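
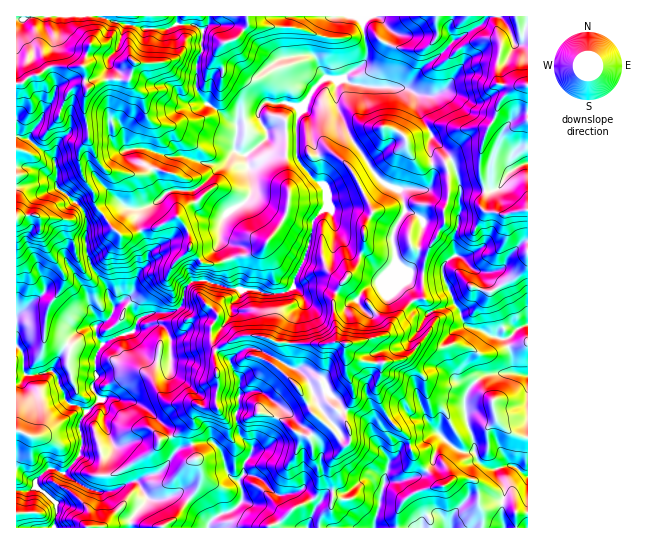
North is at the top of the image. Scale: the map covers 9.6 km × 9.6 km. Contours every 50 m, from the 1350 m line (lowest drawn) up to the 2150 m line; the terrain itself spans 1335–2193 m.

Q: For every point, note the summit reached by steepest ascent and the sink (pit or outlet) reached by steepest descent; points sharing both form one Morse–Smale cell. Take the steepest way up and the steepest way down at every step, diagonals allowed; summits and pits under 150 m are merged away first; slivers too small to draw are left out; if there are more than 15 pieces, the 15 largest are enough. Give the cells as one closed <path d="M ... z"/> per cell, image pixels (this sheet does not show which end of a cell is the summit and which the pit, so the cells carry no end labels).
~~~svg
<path d="M362 16l-346 1 0 473 14 1 5-4 11 6 10 10-1 25 214 0 12-7 13-13 18-9-9-10-9 4-17 2-16-16-6-3-12-1-5 6-5-2-6-8-6-20-10-10-14 2-20 8-9-22-21-20-14-8-19-4-13 3-6-7-3-8 4-6 0-25 9-11 13-7 13-4 4 11 11 13 12 4 11 0 2-2 0-19-4-9-9-6-9 1-7 4-7 0 1-6 5-6 9-4 15 0 13-4 5-7 2-15 8-6 12-1 21 8 11 0 5 3 11-2 10 4 19 0 11-6 2-9 13-29 4-26 5-8 11-9-3-19-11-7-17-21 0-42 16-28 9-9 19 0 23-17 3-5 0-11z"/><path d="M334 79l-12 1-9 9-12 20 8 9 2 19 9 24 1 22 6 7 1 16-11 9-5 8-4 26-13 29-2 9-11 6-19 0-10-4-11 2-5-3-11 0-21-8-12 1-8 6-2 15-5 7-13 4-15 0-9 4-5 6-1 6 7 0 12-5 8 1 5 5 4 9 0 19-2 2-11 0-12-4-11-13-4-11-13 4-13 7-9 11 0 25-4 6 3 8 6 7 13-3 19 4 14 8 21 20 9 22 20-8 14-2 10 10 6 20 6 8 5 2 5-6 12 1 6 3 16 16 17-2 9-4 10 11 6-9 1-16-3-12-4-6-1-15-4-5 15-16 22 23 4 0 2-3-7-28 9-14 0-10-6-16-2-19 12 6 12 3 33-3 15-13 18-25-4-15-7-9-1-24-13-1-14-10-4-26 7-16 6-10-2-14-5-8-13-5-12-11-21-32-15-32 0-28z"/><path d="M527 16l-164 1 4 41-5 7-25 16-1 22 16 38 21 32 12 11 13 5 5 8 2 14-12 20-1 10 4 22 14 10 12 0 2-2 3-18 6-10 15 14 7 12 16 18 16 5 8-3 19-12 13-12z"/><path d="M527 325l-9 3-11 11 8 34-29 2-11 6-10 14 0 20 10 30-1 7-16-1-17-16-6-2-16 11-16 3-14 15-6 22-17-5-21 14-16-1-14 16-4-8-17 8-13 13-12 6 258 1z"/><path d="M425 273l-2 1 0 19 12 24 0 5-18 25-15 13-17 3-23-2-17-7 2 19 6 16 0 10-9 14 7 28-2 3-4 0-22-23-15 16 4 5 1 15 4 6 3 12-1 16-7 10 3 7 14-16 16 1 21-14 18 4 4-14 0-10-8-12 0-9 7-13 15-12 5 0 8 6 12 1 6 9 25 22 16 1 1-7-7-18-4-22 4-15 7-9 11-6 29-2-8-34-8 0-20-10-12-2-14-25-9-25-2-2z"/><path d="M434 243l-3 2-4 8-4 20 3 2 16 0 2 2 9 25 14 25 12 2 20 10 8 0 11-11 10-3-1-64-2 6-6 6-24 16-8 3-16-5-16-18-7-12z"/><path d="M257 391l-15 2-3 4 0 12-3 4 3 20 14 16 14-11 13-28-1-4-13-11z"/><path d="M407 413l-8 2-12 9-7 14 0 9 5 7 4 10 14-17 16-3 18-11-10-13-12-1z"/><path d="M35 487l-5 4-14 0 0 36 38 1 2-25-10-10z"/><path d="M303 109l-3 2-4 12 0 31 7 13 11 13 7 4-1-23-8-19-3-24z"/>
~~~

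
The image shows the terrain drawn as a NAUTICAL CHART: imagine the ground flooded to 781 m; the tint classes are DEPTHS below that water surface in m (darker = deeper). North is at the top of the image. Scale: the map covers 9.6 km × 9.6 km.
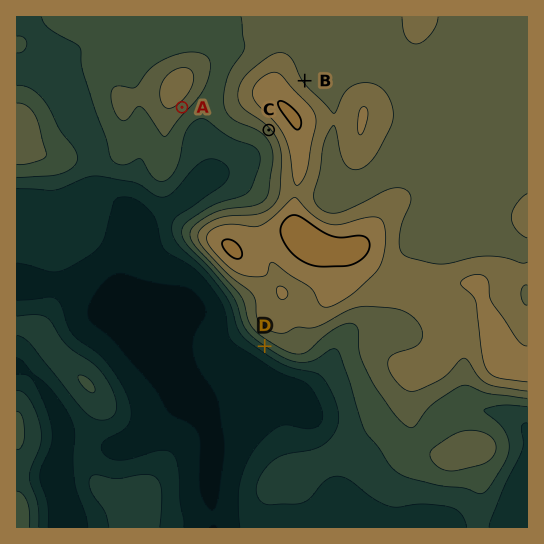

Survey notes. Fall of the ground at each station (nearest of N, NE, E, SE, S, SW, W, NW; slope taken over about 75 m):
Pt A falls SE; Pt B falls NE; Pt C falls SW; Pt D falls SW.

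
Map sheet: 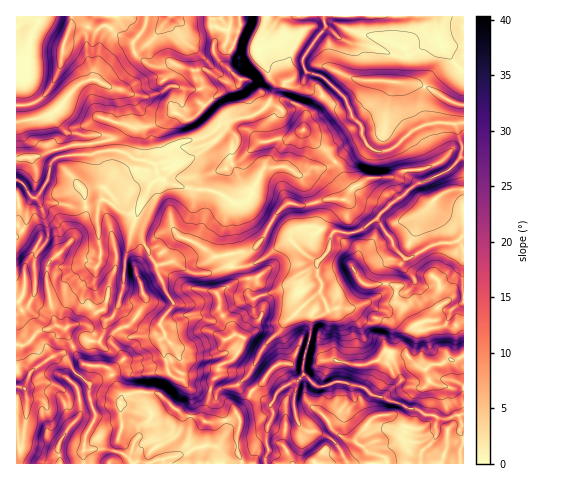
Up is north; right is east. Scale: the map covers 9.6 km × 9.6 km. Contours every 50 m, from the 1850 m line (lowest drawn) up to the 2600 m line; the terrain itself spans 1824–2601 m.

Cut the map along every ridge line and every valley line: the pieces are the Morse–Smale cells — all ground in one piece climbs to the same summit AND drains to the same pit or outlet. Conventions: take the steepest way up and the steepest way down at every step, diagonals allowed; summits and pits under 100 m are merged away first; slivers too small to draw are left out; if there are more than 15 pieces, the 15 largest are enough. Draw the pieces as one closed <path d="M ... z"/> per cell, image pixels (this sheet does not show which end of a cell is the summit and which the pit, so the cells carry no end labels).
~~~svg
<path d="M441 122l-16 2-12 6-16 16-12 5-11-1-8-6-3-7-5 3-22 21 9 18 7 8-5 9-3 3-18 0-19 6-22 0-11 12-12 22-12 13-36 4-15-11-20-9-5-5-7 0-8 3-17 15-6 16 1 10-20-2-4 1-9 35-9 5-10 9-15 2-4 3 6 18 3 0 10-6 14 2 6-12 1-9 6-4 9 15 6 5 27-1 8 2 3-2-3 5 2 15 4 15 5 5 9 4 10 9 25 1 21-5 5 7 24 10 6 9-3 13 15 6 12 0 3-3-5-14-1-15 3-16 7-8 15 13 15-5 12 0 17 5 9 8 25 7 13 7 7 0 8 6 8 0 6 3 10 0 7-3 6 0 2-2 0-289z"/><path d="M104 141l-14 3-15 0-40 13-19 2 0 142 4 0-2 3 7 12 14 14 19-4-5-8-5-30 0-23 26-28 12-22-3-25 20-2 9 7 1 5-5 6-2 8 10 38-2 20 23 3-1-10 6-16 17-15 8-3 7 0 5 5 17 7 13-39 8-17 1-12 14-11-2-10-15-12-5 1-9 9-27 17-6-7-15 2-7-3-10-1-14-9-16 0z"/><path d="M112 317l-6 4-1 9-6 12-14-2-12 7 3 7 8 10-4 12 10 8 0 14 5 15 0 5-10 20-1 26 182-1 0-7 2-3-1-23 6-13-1-10-5-5-24-10-5-7-21 5-28-2-7-8-9-4-5-5-6-33-8-2-27 1-6-5z"/><path d="M304 374l-7 8-3 16 1 15 5 14-3 3-12 0-16-7-2 7 1 23-2 3 0 8 198-1-1-49-14 4-10 0-6-3-8 0-8-6-7 0-26-11-12-3-9-8-17-5-12 0-15 5z"/><path d="M326 26l-21 28-2 5 1 10 5 4 13 4 24 22 6 18 8 7 2 13 8 11 6 3 13-1 8-4 16-16 12-6 13-2 17 2 9-1 0-52-10-9-16-25-12 6-10 9-16 5-30-11-27-6z"/><path d="M146 16l-54 1-6 15 0 6 1 18 6 14 0 6-3 4-12 5-16 20-13 10 18 18 18 3 16-1 7 6 8-4 10-11 22 1 14-6 11-8 16 7 26-24 24-12 0-5-5 3-6 0-22-12-13 1-21-8-14 4-6-1-13-8-5-6-1-9 11-15z"/><path d="M91 16l-75 1 1 141 18-1 40-13 15 0 15-4-4-5-16 1-18-3-18-18 6-3 23-27 12-5 3-4 0-6-6-14-1-18z"/><path d="M280 16l-133 0-3 12-10 13-1 6 2 7 17 12 8 1 12-4 21 8 13-1 22 12 6 0 5-3 1 8 8 14-1 12 2 3 3 0 17-13 5-12 1-6-15-29-1-8z"/><path d="M463 16l-182 0-20 26-2 11 11 25 4 4 23 5 7-6 2-8-3-7 0-7 23-33 17 14 27 6 30 11 16-5 10-9 12-6 16 25 9 9z"/><path d="M335 162l-9 6-12 0-9 7-7 0-13-9-20 2-14 24-9-9-11-19-13 11-1 12-8 17-13 39 18 13 36-4 12-13 12-22 11-12 22 0 19-6 18 0 8-12z"/><path d="M103 188l-21 2 3 5 1 20-12 22-26 28-2 16 7 37 3 7 8 4 6-4 15-2 10-9 8-4 3-5 3-22 6-13 1-18-10-38 7-17z"/><path d="M308 72l-3 2-1 7-7 6-23-5 0 9-5 12-9 9-12 5 1 12 11 13 17-4 13 0 14-8 10 12 9 6 12 14 14-15 13-10 0-8-10-12-6-18-24-22z"/><path d="M62 353l-17 8-13 10-3 5-5 13 2 4-1 32-9 5 1 34 43-1-2-10 1-9 11-18 10-12-1-21-5-9 5-8z"/><path d="M239 82l-2 4-22 10-26 24-16-7-11 8-14 6-22-1-10 11-11 4 1 10 16 0 14 9 10 1 7 3 15-2 3-5 0-10 3-3 30-7 19-14 25-6 0-16z"/><path d="M304 130l-14 8-13 0-17 4-21 19-6 3 7 16 11 12 14-24 20-2 13 9 7 0 9-7 12 0 8-6-5-9-15-11z"/>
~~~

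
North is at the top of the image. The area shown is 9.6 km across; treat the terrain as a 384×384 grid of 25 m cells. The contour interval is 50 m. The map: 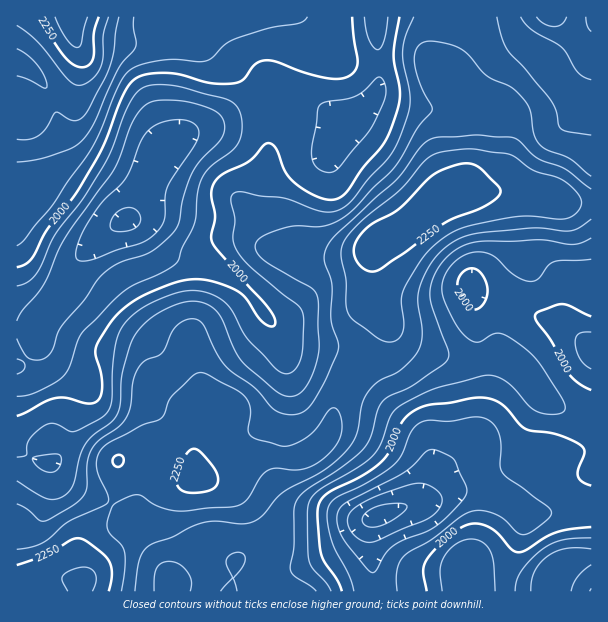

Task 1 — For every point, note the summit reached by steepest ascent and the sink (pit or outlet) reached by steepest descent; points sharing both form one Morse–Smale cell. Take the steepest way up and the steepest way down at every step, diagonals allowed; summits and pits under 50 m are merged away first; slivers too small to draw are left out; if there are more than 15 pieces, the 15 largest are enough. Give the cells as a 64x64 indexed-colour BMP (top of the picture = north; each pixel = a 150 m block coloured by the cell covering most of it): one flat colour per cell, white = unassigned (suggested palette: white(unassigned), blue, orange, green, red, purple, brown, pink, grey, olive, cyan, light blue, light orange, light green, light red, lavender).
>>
<image width="64" height="64" href="data:image/bmp;base64,Qk12CAAAAAAAAHYAAAAoAAAAQAAAAEAAAAABAAQAAAAAAAAIAAATCwAAEwsAABAAAAAAAAAA////ALR3HwAOf/8ALKAsACgn1gC9Z5QAS1aMAMJ34wB/f38AIr28AM++FwDox64AeLv/AIrfmACWmP8A1bDFAAAAAA3d3d3d3d3d3e7u7u7u7u7uZmZmZmZmZmZmYAAAiIAIjd3d3d3d3d3d7u7u7u7u7u5mZmZmZmZmZmZgAACIiIiN3d3d3dzd3d3u7u7u7u7u7mZmZmZmZmZmZmYAAIiIiI3d3d3dzM3d3d7u7u7u7u7mZmZmZmZmZmZmZmYAiIiIjd3d3dzMzN3d3u7u7u7u7uZmZmZmZmZmZmZmZmaIiIiN3d3d3MzMzd3d7u7u7u7u5mZmZmZmZmZmZmZmZoiIiIjd3d3MzMzMzMxV7u7u7u7mZmZmZmZmZmZmZmZmiIiIiN3d3MzMzMzMzFVVVVVVXuZmZmZmZmZmZmZmZmaIiIiIjd3MzMzMzMzFVVVVVVVVVWZmZmZmZmZmd2ZmZoiIiIiI3MzMzMzMzMVVVVVVVVVVVVZmZmZmZmd3d3d3iIiIiIM8zMzMzMzMVVVVVVVVVVVVVVd2ZmZnd3d3d3eIiIiDMzzMzMzMzMVVVVVVVVVVVVVVWnd3d3d3d3d3d4iIgzMzPMzMzMzFVVVVVVVVVVVVVVVVp3d3d3d3d3d3iIgzMzM8zMMzMzM1VVVVVVVVVVVVVVWnd3d3d3d3d3eIiDMzMzMzMzMzMzM1VVVVVVVVVVVVVap3d3d3d3d3d4iIgzMzMzMzMzMzMzMzMzM1VVVVVVVVqqd3d3d3d3d3iIiDMzMzMzMzMzMzMzMzMzNVVVVVVVWqqqd3d3d3d3eIiIgzMzMzMzMzMzMzMzMzMzVVVVVVWqqqp3d3d3d3d4iIiDMzMzMzMzMzMzMzMzMzNVVVVVWqqqqqd3d3d3d3iIiIMzMzMzMzMzMzMzMzMzM1VVVVWqqqqqp3d3d3d3eIiIiDMzMzMzMzMzMzMzMzMzVVVVWqqqqqqnd3d3e7u4iIiIMzMzMzMzMzMzMzMzMzM1VVVaqqqqqqd3d3e7u7iIiIgzMzMzMzMzMzMzMzMzMzVVVaqqqqqqp3d3e7u7uIiIiDMzMzMzMzMzMzMzMzMzM1VVqqqqqqqnd3e7u7u4iIiDMzMzMzMzMzMzMzMzMzMzVVqqqqqqqqd3e7u7u7GIgzMzMzMzMzMzMzMzMzMzMzM1qqqqqqqqp3e7u7u7sRgzMzMzMzMzMzMzMzMzMzMzMzqqqqqkRERLu7u7u7uxGDMzMzMzMzMzMzMzMzMzIiIiIqqqpEREREu7u7u7u7ERMzMzMzMzMzMzMzMzMyIiIiIiqqREREREu7u7u7u7sREzMzMzMzMzMzMzMzMzIiIiIiIqRERERES7u7u7u7uxETMzMzMzMzMzMzMzMzIiIiIiIiJERERERLu7u7REu7EREzMzMzMzMzMzMzMzIiIiIiIiJEREREREu7u0RES7sRETMzMzMzMzMzMzMzIiIiIiIiIkRERERES7tERERLuxEREzMzMzMzMzMzMzIiIiIiIiIiREREREREREREREu7ERETMzMzMzMzMzMzIiIiIiIiIiJEREREREREREREREQREREzMzMzMzMzMzIiIiIiIiIiIkRERERERERERERERBERERMzMzMzMzMyIiIiIiIiIiIiREREREREREREREREEREREzMzMzMyIiIiIiIiIiIiIiREREREREREREREREQRERERMzMzMyIiIiIiIiIiIiIiIkRERERERERERERERBERERERMzMyIiIiIiIiIiIiIiIiJEREREREREREREREERERERETMyIiIiIiIiIiIiIiIiIiJEREREREREREREQRERERERESIiIiIiIiIiIiIiIiIiIiJERERERERERERBERERERERIiIiIiIiIiIiIiIiIiIiIiREREREREREREEREREREREiIiIiIiIiIiIiIiIiIiIiIkRERERERESZkRERERERERIiIiIiIiIiIiIiIiIiIiIiIiREREmZmZmREREREREREiIiIiIiIiIiIiIiIiIiIiIiKZmZmZmZmZERERERERESIiIiIiIiIiIiIiIiIiIiIiIimZmZmZmZkREREREREREiIiIiIiIiIiIiIiIiIiIiIiKZmZmZmZmRERERERERERIiIiIiIiIiIiIiIiIiIiIiIpmZmZmZmZERERERERERESIiIiIiIiIiIiIiIiIiIiIiKZmZmZmZkREREREREREREiIiIiIiIiIiIiIiIiIiIiIpmZmZmZmREREREREREREREiIiIiIiIiIiIiIiIiIiIimZmZmZmZERERERERERERERESIiIiIiIiIiIiIiIiIiKZmZmZmZkRERERERERERERERESIiIiIhERIiIiIi///wAJmZmZmRERERERERERERERERESIiIRERESL///////AACZmZmZERERERERERERERERERERERERERH///////AAAAmZmQAREREREREREREREREREREREREREf/////wAAAAAJmQABERERERERERERERERERERERERER/////wAAAAAACQAAERERERERERERERERERERERERERH/////AAAAAAAAAAAREREREREREREREREREREREREREf////8AAAAAAAAAABERERERERERERERERERERERERER//////AAAAAAAAAAERERERERERERERERERERERERERH/////8AAAAAAAAAAREREREREREREREREREREREREREf/////wAAAAAAAAABERERERERERERERERERERERERER//////AAAAAAAAAA"/>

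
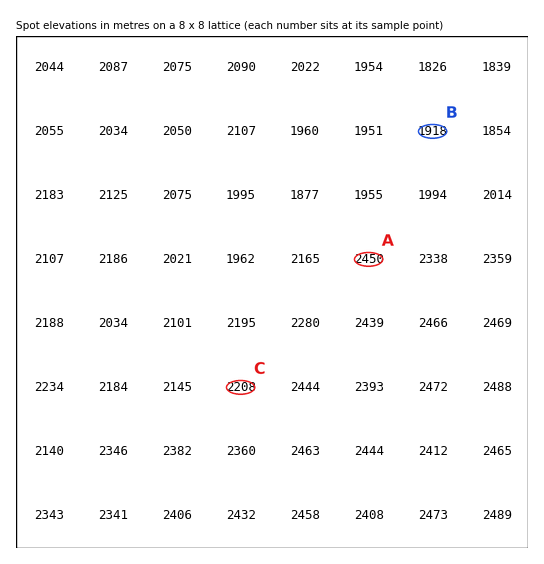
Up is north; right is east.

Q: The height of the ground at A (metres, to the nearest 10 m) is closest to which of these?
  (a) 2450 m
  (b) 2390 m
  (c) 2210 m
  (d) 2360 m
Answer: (a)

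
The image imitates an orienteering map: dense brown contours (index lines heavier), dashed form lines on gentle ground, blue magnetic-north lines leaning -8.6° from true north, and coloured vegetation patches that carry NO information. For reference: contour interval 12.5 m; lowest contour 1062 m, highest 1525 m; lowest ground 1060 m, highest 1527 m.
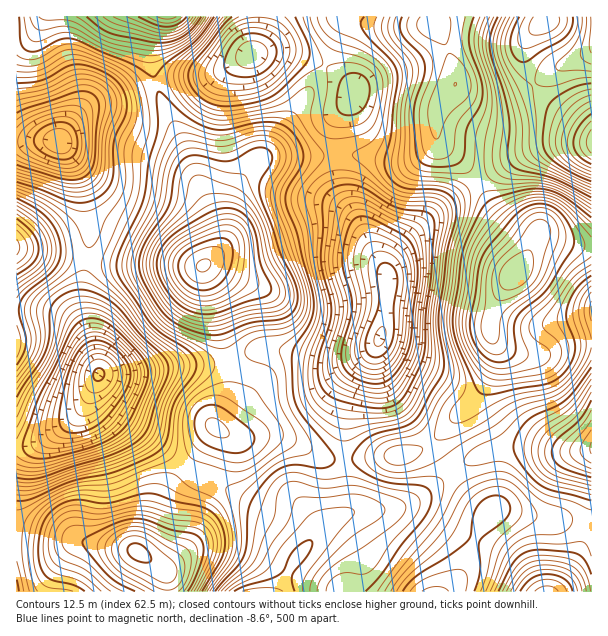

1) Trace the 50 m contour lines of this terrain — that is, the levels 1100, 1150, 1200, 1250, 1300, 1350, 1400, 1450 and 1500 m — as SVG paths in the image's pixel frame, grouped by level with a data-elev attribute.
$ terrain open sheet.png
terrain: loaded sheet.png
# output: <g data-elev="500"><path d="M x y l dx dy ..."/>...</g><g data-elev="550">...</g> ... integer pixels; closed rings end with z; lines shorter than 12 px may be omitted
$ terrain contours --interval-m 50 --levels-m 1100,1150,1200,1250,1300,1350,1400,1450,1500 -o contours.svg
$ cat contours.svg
<g data-elev="1100"><path d="M81 416l-5-5-2-9 0-18 3-15 5-10 7-8 7-2 8 1 9 5 7 8 3 9-1 9-7 12-13 14-12 8z"/></g><g data-elev="1150"><path d="M56 443l-6-3-3-3-1-6 0-9 6-24 16-40 8-14 8-9 11-3 10 2 17 13 13 16 3 12-5 15-15 27-14 14-11 6-13 4-14 2z"/><path d="M371 369l-8-3-5-4-3-6 0-8 11-45-1-12-4-24 0-12 5-10 9-3 14 3 11 9 6 10 2 15-6 54-4 15-5 10-7 8-8 3z"/><path d="M63 168l-17-4-20-9-7-8-1-7 5-11 12-9 19-7 17-2 7 4 5 7 2 13 0 15-2 9-5 6-6 3z"/></g><g data-elev="1200"><path d="M591 454l-1-5 1-7"/><path d="M17 439l7-16 11-27 19-34 14-33 4-8 6-5 6-2 8-1 9 2 7 4 14 12 26 29 4 12-3 14-16 36-5 8-8 7-24 11-49 14-17 1-7-3-6-4"/><path d="M368 387l-14-4-9-6-6-8-2-9 1-12 8-28 2-12-2-12-8-27 0-18 4-21 4-12 5-6 8-3 12 3 40 22 6 11 4 21-7 73-5 18-10 18-9 9-10 4z"/><path d="M591 168l-10-5-8-6-4-7-2-7 2-11 6-10 7-8 9-7"/><path d="M17 107l33-10 24-11 9-1 9 1 7 4 5 6 2 8-6 28-3 33-3 8-5 6-9 4-12 0-51-14"/><path d="M239 84l-18-3-5-3-2-4 1-11 12-20 9-10 10-5 14 0 13 5 8 8 2 7 0 8-4 9-9 9-9 6-10 3z"/></g><g data-elev="1250"><path d="M234 591l11-5 24-7 10-4 5-5 5-13 5-7 9-8 8-2 1 5-3 7-17 23 0 7 3 9"/><path d="M520 591l11-12 8-4 7-1 11 2 7 3 5 5 4 7"/><path d="M591 477l-30-10-7-7-2-8 4-11 23-21 12-20"/><path d="M378 408l-24-4-21-6-10-9-5-12 1-20 10-33 2-13-1-12-9-38 2-33 0-25 1-6 5-6 6-4 7-2 11 0 9 2 25 16 11 5 28 4 6 4 2 6-3 53-5 36-1 34-2 14-13 28-8 12-10 7z"/><path d="M17 397l22-34 7-12 3-13 1-24 2-9 9-9 13-6 9 0 9 2 21 11 9 8 19 24 22 21 5 9-1 12-11 25-7 24-6 9-6 7-26 13-67 22-14 2-13-1"/><path d="M591 181l-19-8-19-12-8-9-2-12 3-26 5-12 7-6 14-8 19-5"/><path d="M344 115l-5-4-2-6 0-10 3-12 4-6 4-3 6-1 6 1 6 5 3 6 1 8-3 9-4 7-6 4-7 2z"/><path d="M17 83l22-2 9-3 21-12 8-2 7 1 18 6 14 9 8 12 3 13-2 11-11 25 0 30-2 9-5 9-6 7-14 6-13 0-57-20"/><path d="M295 17l12 24 2 9 0 9-5 7-23 24-12 8-26 7-24 1-12-4-10-8-7-10-2-10 6-12 30-38 8-7"/><path d="M573 17l-2 12-7 9-23 13-13 10-4 1-5-1-4-4-5-12 2-12 7-16"/></g><g data-elev="1300"><path d="M218 591l24-24 6-7 4-11 5-30 9-24 8-13 10-8 13-1 27 6 29-2 31 10 26 5 7 4 3 4 0 4-4 11-25 28-17 25-11 6-16-1-9 2-9 7-3 9"/><path d="M502 591l11-19 7-9 10-6 12-2 24 3 12 5 8 12 5 16"/><path d="M591 495l-37-9-11-6-7-6-7-9-4-9-1-7 2-12 7-11 7-6 20-10 8-6 23-31"/><path d="M17 371l10-15 4-12-1-11-6-21 2-10 7-9 26-23 6-9 1-10-4-18-9-15-14-12-22-11"/><path d="M591 194l-36-18-30-10-8-7-2-7 1-23-2-15-7-24-12-31-2-11 1-13 8-18"/><path d="M17 55l7 4 11 0 7-2 20-12 13 0 50 21 10 8 6 7 4 11 3 15 2 13-1 11-7 25-2 29-2 12-25 57-3 15 4 10 17 21 16 24 11 11 26 18 4 6 2 7-3 9-17 29-8 34-4 6-6 6-15 8-23 10-42 10-39 16-16 1"/><path d="M326 17l2 6 5 6 24 11 12 7 15 13 7 11 2 13-6 45-12 30 1 8 4 7 10 12 11 6 9 1 22 0 11 3 7 7 2 9-1 10-7 30-8 59 0 16 4 32-4 15-19 36-8 9-11 5-29 6-24 11-6-1-6-3-21-19-9-13-4-15-1-21 1-15 15-30 3-16-1-14-10-34-4-27-9-24-2-9 3-12 16-26 1-7-3-9-14-21-6-4-6-3-21 0-37 7-9-1-11-3-11-7-10-9-9-12-6-10 0-9 4-9 27-24 18-24"/><path d="M591 17l-2 28 2 8"/></g><g data-elev="1350"><path d="M207 591l19-27 5-10 2-15-4-20-6-12-8-8-24-11-17-14-9-1-18 3-36 14-28 0-12 2-15 6-13 9-6 8-4 7-5 24 2 24 3 13 4 8"/><path d="M486 591l12-36 5-9 9-9 21-15 4-6-3-9-13-16-11-9-9-3-9 0-10 3-9 5-8 6-6 8-18 32-37 40-13 18"/><path d="M230 471l12 0 12-5 24-20 4-6 1-5-4-12-24-33-13-6-14-2-18 5-17 11-8 12-2 16 2 21 6 11 7 4z"/><path d="M396 465l11-1 9-5 6-7 0-5-6-2-12 0-9 1-7 3-3 4 0 6 5 5z"/><path d="M218 348l10-1 16-11 10-4 25-3 9-3 11-8 4-10 1-11-2-13-14-33-17-53 1-11 12-22 2-12-5-10-6-5-6-2-15 0-30 10-9 0-26-5-6 1-6 4-6 7-5 12-9 42-19 33-6 17-1 12 4 10 17 29 9 12 7 6 11 6z"/><path d="M17 285l24-18 5-9 2-9-3-10-5-11-10-9-13-9"/><path d="M591 209l-24-16-16-8-15-2-35 1-9-3-5-5-2-9-1-18 7-38 1-15-3-15-9-28-2-11 2-12 5-13"/><path d="M39 17l6 3 18 0 11 2 25 16 14 6 42 7 15-3 15-7 10-9 11-15"/><path d="M390 17l-2 9 1 9 5 7 14 17 5 10-1 9-7 32-1 48 2 9 4 5 6 3 30 3 13 4 8 6 4 9-3 18-12 39-9 61 1 18 10 35 1 12-3 8-11 14-5 9-5 18 0 10 8 1 15-5 24-12 30-20 12-5 27-5 15-10 12-15 7-17 1-12-6-19-1-11 3-12 9-11"/></g><g data-elev="1400"><path d="M197 591l16-30 4-13 0-9-2-8-5-7-6-5-9-3-22-2-30-8-12 1-29 7-27-3-10 2-9 7-6 11-2 15 3 12 8 9 25 10 17 14"/><path d="M449 591l-5-3-7-1-8 1-7 3"/><path d="M202 326l16 0 30-11 31-5 8-5 3-11-3-13-15-26-9-33-12-21-6-7-8-5-39-14-4 1-4 4-5 20-4 9-21 24-8 10-4 11-2 10 1 9 4 9 17 27 15 11z"/><path d="M17 264l8-7 3-9-4-9-7-9"/><path d="M591 229l-28-26-11-6-10-3-14 1-15 6-15 9-10 11-12 18-6 15-11 66 1 12 4 13 7 14 9 12 11 8 12 1 39-6 7-3 6-4 6-10 0-9-4-8-13-11-1-8 29-42 7-7 12-7"/><path d="M435 138l3 0 9-21 20-19 4-9-1-9-3-10-8-10-9-7-3 2-1 3-18 49 1 16z"/><path d="M103 17l14 8 35 10 12 1 9-1 9-4 7-6 7-8"/><path d="M420 17l-3 7 3 8 9 7 15 6 3-3 3-10 1-9-2-6"/></g><g data-elev="1450"><path d="M184 591l7-12 6-18 0-10-3-8-5-3-19-5-26-11-10-2-12 3-11 5-9 7-5 8 1 7 7 12 9 10 31 17"/><path d="M493 354l7 0 6-4 1-6 1-20 3-9 6-7 19-14 7-8 21-40 2-10-2-11-7-10-9-6-6-1-8 0-11 7-31 36-7 12-10 57 0 9 2 9 4 7 5 6z"/><path d="M197 309l12 1 12-3 31-14 6-6 1-6-8-48-6-12-9-6-8-1-9 1-27 12-19 13-10 14-2 7 0 8 7 18 14 15z"/><path d="M148 17l10 4 9 2 9-2 6-4"/></g><g data-elev="1500"><path d="M138 561l11 1 2-2 0-3-3-6-5-5-6-3-5 1-4 4 0 4 3 5z"/><path d="M198 290l9 0 8-3 6-5 6-7 4-11 2-12-2-8-4-5-11-1-15 5-13 7-8 8-2 9 3 9 8 9z"/></g>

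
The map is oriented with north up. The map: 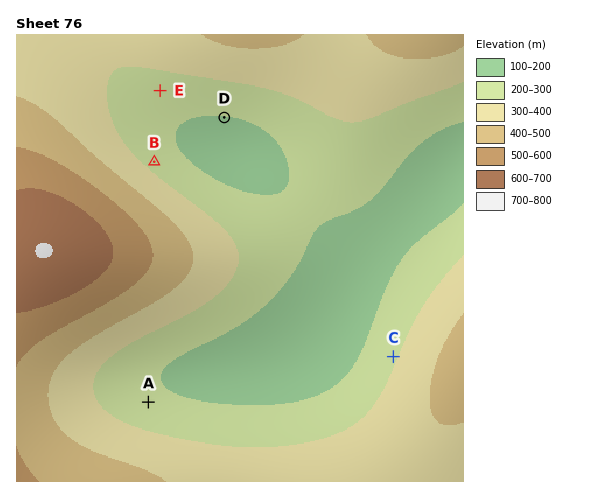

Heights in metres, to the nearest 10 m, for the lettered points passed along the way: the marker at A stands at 230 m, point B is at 270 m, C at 290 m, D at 200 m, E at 260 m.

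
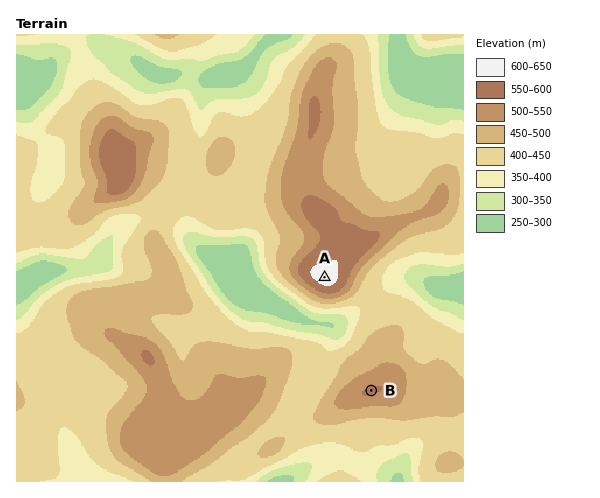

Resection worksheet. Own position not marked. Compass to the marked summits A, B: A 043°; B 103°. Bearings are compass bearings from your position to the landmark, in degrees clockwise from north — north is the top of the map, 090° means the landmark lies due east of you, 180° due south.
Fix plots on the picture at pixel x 246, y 362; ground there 470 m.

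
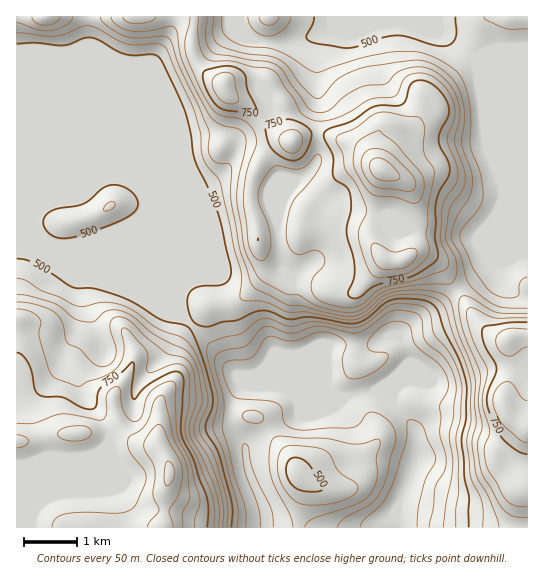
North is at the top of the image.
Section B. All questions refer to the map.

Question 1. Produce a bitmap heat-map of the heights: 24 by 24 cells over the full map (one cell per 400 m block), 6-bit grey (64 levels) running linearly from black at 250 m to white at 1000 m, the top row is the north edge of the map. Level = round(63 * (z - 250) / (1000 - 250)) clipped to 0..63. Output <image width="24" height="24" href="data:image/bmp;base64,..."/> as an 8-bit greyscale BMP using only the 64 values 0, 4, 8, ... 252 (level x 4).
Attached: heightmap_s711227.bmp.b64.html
<image width="24" height="24" href="data:image/bmp;base64,Qk12BgAAAAAAADYEAAAoAAAAGAAAABgAAAABAAgAAAAAAEACAAATCwAAEwsAAAABAAAAAAAAAAAAAAEBAQACAgIAAwMDAAQEBAAFBQUABgYGAAcHBwAICAgACQkJAAoKCgALCwsADAwMAA0NDQAODg4ADw8PABAQEAAREREAEhISABMTEwAUFBQAFRUVABYWFgAXFxcAGBgYABkZGQAaGhoAGxsbABwcHAAdHR0AHh4eAB8fHwAgICAAISEhACIiIgAjIyMAJCQkACUlJQAmJiYAJycnACgoKAApKSkAKioqACsrKwAsLCwALS0tAC4uLgAvLy8AMDAwADExMQAyMjIAMzMzADQ0NAA1NTUANjY2ADc3NwA4ODgAOTk5ADo6OgA7OzsAPDw8AD09PQA+Pj4APz8/AEBAQABBQUEAQkJCAENDQwBEREQARUVFAEZGRgBHR0cASEhIAElJSQBKSkoAS0tLAExMTABNTU0ATk5OAE9PTwBQUFAAUVFRAFJSUgBTU1MAVFRUAFVVVQBWVlYAV1dXAFhYWABZWVkAWlpaAFtbWwBcXFwAXV1dAF5eXgBfX18AYGBgAGFhYQBiYmIAY2NjAGRkZABlZWUAZmZmAGdnZwBoaGgAaWlpAGpqagBra2sAbGxsAG1tbQBubm4Ab29vAHBwcABxcXEAcnJyAHNzcwB0dHQAdXV1AHZ2dgB3d3cAeHh4AHl5eQB6enoAe3t7AHx8fAB9fX0Afn5+AH9/fwCAgIAAgYGBAIKCggCDg4MAhISEAIWFhQCGhoYAh4eHAIiIiACJiYkAioqKAIuLiwCMjIwAjY2NAI6OjgCPj48AkJCQAJGRkQCSkpIAk5OTAJSUlACVlZUAlpaWAJeXlwCYmJgAmZmZAJqamgCbm5sAnJycAJ2dnQCenp4An5+fAKCgoAChoaEAoqKiAKOjowCkpKQApaWlAKampgCnp6cAqKioAKmpqQCqqqoAq6urAKysrACtra0Arq6uAK+vrwCwsLAAsbGxALKysgCzs7MAtLS0ALW1tQC2trYAt7e3ALi4uAC5ubkAurq6ALu7uwC8vLwAvb29AL6+vgC/v78AwMDAAMHBwQDCwsIAw8PDAMTExADFxcUAxsbGAMfHxwDIyMgAycnJAMrKygDLy8sAzMzMAM3NzQDOzs4Az8/PANDQ0ADR0dEA0tLSANPT0wDU1NQA1dXVANbW1gDX19cA2NjYANnZ2QDa2toA29vbANzc3ADd3d0A3t7eAN/f3wDg4OAA4eHhAOLi4gDj4+MA5OTkAOXl5QDm5uYA5+fnAOjo6ADp6ekA6urqAOvr6wDs7OwA7e3tAO7u7gDv7+8A8PDwAPHx8QDy8vIA8/PzAPT09AD19fUA9vb2APf39wD4+PgA+fn5APr6+gD7+/sA/Pz8AP39/QD+/v4A////ALzEzMzMzNzUuIhAJCw4MCQQCAwkQFx0iLy8wMDAxNzcvIA4JDhMTEQwEAggPGCIoLy8vLy8wNzkrGgsKEhYUEQ4HAgUOHCYpMTAwMDAzODUkFQkLERMRDg0JAwQOHigqMTEzMjAyNy8cDwoLCwoKCgsKBAYPHikvLC0tKy8tMy4fEAsLCAYGBggGBgcNHS4wKiknJy0qLi0gDwcGBgYGBgYFBgYMHS0uKiYkIyUpJicdDAcGBgYGCQkHBQYPHyotKCUiICEnIh4WDw0IBwYGCQkHBw0WJS0vJyUgHiIhGRYVFBMPEBAPEw8ICREcJyorIh8aGRoXFRUXGBgYHB8kJyEUEhYfIx0cGhcVFRUVFRUVFRkgIiQoKispJSIhHBgZFhUVFRUVFRUVFRslIyUmKS8zMisiGBYXFRUVFRUVFRUVFR8oJSgoKjEwMCweFxYWFRUXGBcVFRUVFiEnJSkpKi8vMCwfGRYWFRUVFRgWFRUVGCMlJCcoKjAzNC0jHBcWFRUVFRUVFRUVGiInJSUoLTc7Ny8nHBcWFRUVFRUVFRUXHyEoKyooMDc3MS0lGRYWFRUVFRUVFRUYICIoLiwqLjIyMCwjGBYWFRUVFRUVFRUbJyopKSUiJistLS0mGBYWFRUVFRUVFRYiLy0pJx8dISMkKisiFxYWFRUVFRUVFRsnKykmIRoZHB4fIiEaFxYWFRUVFRYYGB8mHxwaGBYWFRcYGBYWFxYWHR8cGR4jIyIlGxgbGhYUFBQUFBQVGBkaA=="/>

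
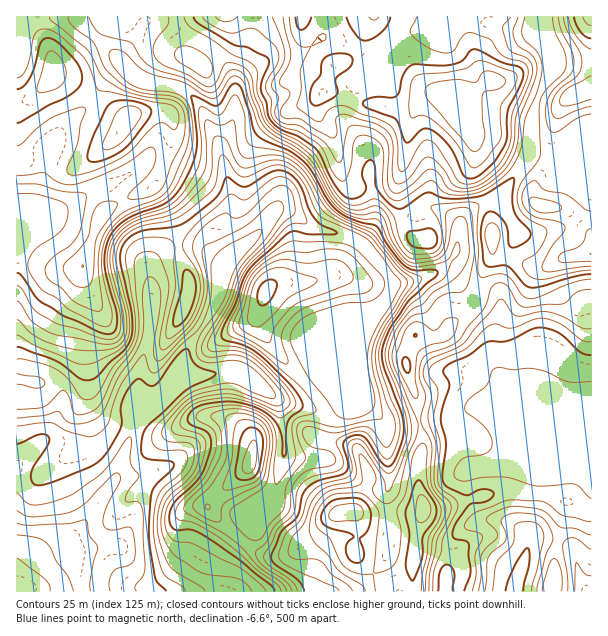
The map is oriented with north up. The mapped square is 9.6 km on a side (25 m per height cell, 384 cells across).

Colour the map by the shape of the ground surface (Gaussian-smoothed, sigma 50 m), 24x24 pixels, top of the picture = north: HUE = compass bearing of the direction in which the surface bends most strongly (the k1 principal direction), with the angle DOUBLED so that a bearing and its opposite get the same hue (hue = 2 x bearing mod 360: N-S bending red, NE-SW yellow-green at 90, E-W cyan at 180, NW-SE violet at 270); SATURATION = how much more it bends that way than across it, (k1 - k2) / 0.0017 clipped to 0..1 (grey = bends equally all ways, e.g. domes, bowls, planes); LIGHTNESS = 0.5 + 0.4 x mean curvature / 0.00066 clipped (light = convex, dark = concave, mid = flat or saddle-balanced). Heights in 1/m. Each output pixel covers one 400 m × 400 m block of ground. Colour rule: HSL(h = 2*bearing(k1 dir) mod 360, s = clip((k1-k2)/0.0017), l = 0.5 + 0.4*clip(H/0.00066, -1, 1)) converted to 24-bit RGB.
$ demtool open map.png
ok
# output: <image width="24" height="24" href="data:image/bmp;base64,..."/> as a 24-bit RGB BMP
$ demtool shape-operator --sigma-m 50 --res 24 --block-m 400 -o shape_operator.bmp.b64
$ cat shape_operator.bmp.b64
<image width="24" height="24" href="data:image/bmp;base64,Qk32BgAAAAAAADYAAAAoAAAAGAAAABgAAAABABgAAAAAAMAGAAATCwAAEwsAAAAAAAAAAAAAkYesjVKUZ4WXhY6YfZCnsEywm3hTf59bh4VgVis5YUIhSsshpaROhExAOLpRhXi78OSgERpF2ceHVGqXRlBxMlWS9u/VYCuBfl1denCKanZ+f5lma0xvhUmBwLiBf4lwf0diSabgrbPz2rrZXVGNkL64oMWdKTpa9eXMHCiSqt6Iez1aTX5mI0xj8NSNhi98gHlMantLSHpYrHV8Snp+RjWJ5MKlYTtGcd+fPs2wJll01ZnH0VKZda1Io8FeJShe4bx4ubs1HWY+0Getrz62KSxByY9DZKNaooipho6fdpqNOYuJuHulHFR13sLr49X22KdoR10yIFZBW1Evn8fQ4NvwxL/lKxqU27ap1dv2einly0NmjDuRUoe4isi8krW8fHOomYaVkoB6QIJhTZNEN5J7MXxNsk5i6Ii4542SAJiTTaq+W8SEoEdW/2chDiB65fCcXnEdXTFVt2d7jm3GbF6sZZVojmdkWYV5nn+XpYWeqpCNLFWBs2tgKVMhI0oupGlS9ujVGpHIEzdTgoAgJwwd2v/MCwEy+eXSzza5TFB4eoVtd4Rwf39/f39/f39/cHxJZWZClpZIpahvMGOIhWvJ5I7cJ3ZcPJhKxua5z4nxJAW10+3yL8n/96KaEggr6fVz10mFXFGDhIqMfXeCf39/f39/f39/lYWtRJOmxZCgd8BrQF5yK2xLKm/F3NX2wt32yvDirBGimgcJt4YhXW01YlUdZRdb6/2xQHpkWm90fnhyf3t7f4B/gHx7f4B7h4ejj1Spqq9Rz8KROEter6RBElc2TYAai40kVSsLMQIMc+VAbMF9f3R9RShjg0lz3//MeT6pbWOSdYKFfXqAf3x6gX99gn14bk04cTUyiLF3xo5eMY04hRDkGYs2rx9FbXccJg4NUNZql/HAfGN9f39/Jhhpqp/W/vXJOCsYR2suYXVdeIBueX98f3V7km9hc1mZiaGghFxgxotwv/HNABI8/83JAEVK/8j5en7apPOzN0pof39/f39/FkFhqZLU8cfIt4rhkpTPQGFynphhU21QaUtRraRzbkmaknGGfHKoz+/TnNjAAQMy98vEBOnkAjpS99HawaSKek9qSGo6YXVKTXlICEpD7sm2tWGVzoKrTmW0tUmxl1ZdV6CXgbOlR0KLdX2am7KHt/CpiDuKHBFAY6dE+e3SABcz3pWM5cPEnna+novAbnivgcS1C0dPe54Tv5CKrFOa0GxhRDBjx6GIWZA/UmA4TYS8gIe32rS+vOaCNyBGRzNqXr+E7ct6HydYCJN78dLXpIW7mXmxpqW+ZmauMwAj2fggBTwALU+C6IqNQJHGnZXS6a7ql2fZW4d9Y39pm29d/7uPExkgPFpAc7g/hVExmmpLDUMfRI0dyZ6CV5xwkU4lMwAPUWPQ2vHu2ezyBA8v8em1Oo2XZ2RLpKdwsHSYeoB7aHNnVGNv+dLU20HaMm47O6E0dI5aQYeDs4d8DkczrmskegoWiwwJReiZFtBDW7FA2H5DCAsrrPGRjxqGwWk7Ms1VYK+NcW5HfWRJPIE0ZaM/ynXV8Nb1jbvHWICSQ2aYuZ9nSWlsKyI7hy9w2fXWcG/Y6HfIWphNmh111Fs/FIEBDDRT0vDRhm+5hlqGh5y3aH650JnOiKVDLG4vkptY2ZyZZpelMRh00KaFbkNbJyE0SaWL4vjTMDlm21iqzpeRJyxx1a285cbUB3hmttAwfWdcgHRxgJNkYHh7YGeD3ajMxIKJL2lj1ruTabioHw1HyZOcrimEQ2iGS852uOOPSDJYLHhF3rJ3QT1vkbBtyLKhi9C6ES1irKdec394n4p5VnJgUn9xaoOL5LzDRVS0ueGiWxeTJJKhTiZ05m/Vo9Xll92olzNMfD1nPbmX0Y5+TFWZlc6ln52Cy6d0Bwsu26iFRl8+wnXAnXyPVo93QrWVkuPFk07s8mtiNQAfW+dJEws+ftt3y1Bx1KuwVXTEirbYY2HDrW2ekrW7e5eMn2Zl0qF4AyQ05aXuyp7mgjyPya2kk7G2UrKKRxAQVR4Jji4PnuXW1WjHC1ViWNKlzn2yraBxrYBgTXhZTmV0g7qaeJyxsHC7l6DO5dTvOSjlFVE81YdHO115y+C8hHumgS9RVjN0i627l6u/oKhxkyheb7KvOWxqw8dGTZxouWdzoVRdU3xrd5pbbG9MWnlJrb5XWX05oiFhWTVoyb5CRZhvr8A0XS44nVmGgKmhWn9yg1xYui6AjsyuY5ulS06G18eMUZiSfmV5rY+KYKmbaoF4g4F3YYxbi3pOtJ5HRE1uWiiB19m+"/>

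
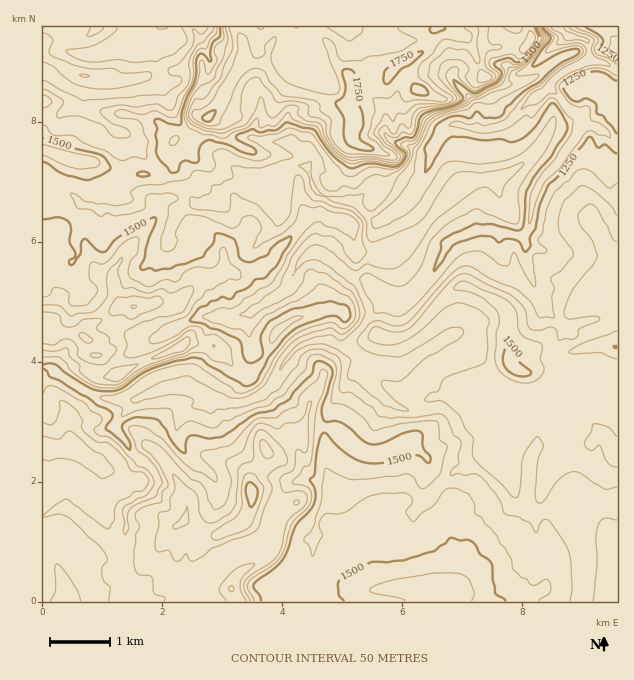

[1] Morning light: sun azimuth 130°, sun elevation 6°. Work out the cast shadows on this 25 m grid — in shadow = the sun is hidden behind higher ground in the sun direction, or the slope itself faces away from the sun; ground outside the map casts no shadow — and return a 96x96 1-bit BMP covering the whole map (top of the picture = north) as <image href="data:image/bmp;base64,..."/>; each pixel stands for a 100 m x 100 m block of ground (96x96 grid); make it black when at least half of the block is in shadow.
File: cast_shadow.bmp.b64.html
<image width="96" height="96" href="data:image/bmp;base64,Qk2+BAAAAAAAAD4AAAAoAAAAYAAAAGAAAAABAAEAAAAAAIAEAAATCwAAEwsAAAIAAAAAAAAA////AAAAAABwAAAHAAgAAAAAAALwAAAEAAOAAAAAAADgAAAeAAPcAAAAIADgAAAfAAP/AAAAMADAAgA/AAP//AAAMADABgA/gAP//4AAEABABgA/4AP//4AAEAAABwAP+AE//+AAAAAADwBD/AAf/+AAAAAAB2BgDAAH/8AAAAAAB/BwAAAAA8AAAAAAB/g8AAAAAAAAAAAAB/w/BgAAAAAAAAAAB/4/ggAQAsAAAAAAB/8/wAA8A8AAAAAAB/8/wAB+A+AAAAAAB/8/4EB+A+AAAAAAAf8/4OAeAeAAAAAAAf5/4fADsPAAAAAAAH5/4PAAAHsAAAAAAHz/4EAAAD8AAAAAAfn/4AAAAA+AAAAAAfn/8AAAAAYAAAAAAfP/+AAAAAAAAAAAA8P/+AAAAAEAAAQAR4f/+AABgAOAAAA458f/+AAD4AOAAMD478//+AAD+AOAAeD4/5//+QAD/AYAAPDwH////4AD/wYAAEDwH/////AD/8YAAADw3/////GH/+wAAADgf/////DH/8AAAADCf/////jH/AAAAADH//////hv+zAAAADgB/////w/4zgAAADgAf//n/w/gH4AAADAED/8D/4fHP8AAAAD/B/gB/4IH//gAAAePw+AN/4AD//8AAAYH8AAO/8AB//8AAAPR/gAOf+AAf/8AgAOI/4APP+AAAf4B+AMA/8YPP4MAAP4B/8CA/+5vgAeMAf4d/8eAf///gAP/A/4f/8fAP///4AH/g/4f/8fwDz//8AH/x/4f/z/4AAD//wD/4/4PwD//gAA//4D/8fAP4D//+YAf/9j/+AAf8D///8AP/9n//A8f8D///+AD/4n//h8f+D///+AA/4H//78//D/9//gAP4D///g//h/9//8AH8AD/8A//x/+f/8eHwAB/8A//x/+P/8fjwAB/8B//z//H/8fgBgA/8N//D//j/8fwBz4f+P/8D//z/+P4Bj8H//+ABP/x//n8AD/Af/+AAH/497z+AD/gD4/ABH/8fv7+AD/wAA/gDn/+f///Dh/4AA/4CP/+f/3/3wf8AA/8AP/8P/P//0P+AA/+AEAfgPP/+OH+AA/+AAAPwHf+4HD/AA/+AAACAAf+4BB/gAf8AAAAAAH+8AB/wAf8AAAAAAB+9AA//wf8AAB4AAAf4AA//+P8AAD+AAAB8AA///H8Afz/AAAA+AA///h8X///AAAAeAQf//w+X/v/gAcAeAQP//4+z+B/gAAA+AAH//8ez4B/8AAA+AQD//8P/4B/+AEA/gQD//+P7/g/+ACB/gQAz/+PA+O//wDH+AAAAH+DAJ///4DH4AAAAD+DgD///8DCDgAAAB+QCj///8DgPgGDAA/wCH///+Az/gHiAAfwCD///+BH/gnwEAD8EAf///DB/giAfDz/kH////jD/gAA/x5/8P////gD/34A8Ae/4/////mH//+AcAPPg/////mH9//gAAHzA/////gB8//wABj94A////nB8//wADh/+f////nj9/+AAHx/8H////Hgx/4AAPj/c="/>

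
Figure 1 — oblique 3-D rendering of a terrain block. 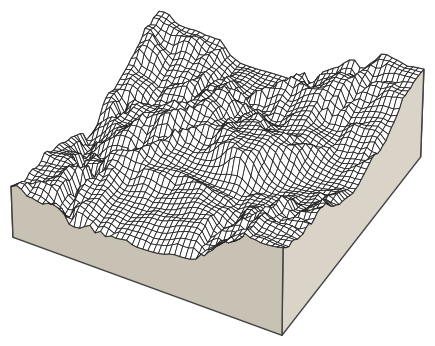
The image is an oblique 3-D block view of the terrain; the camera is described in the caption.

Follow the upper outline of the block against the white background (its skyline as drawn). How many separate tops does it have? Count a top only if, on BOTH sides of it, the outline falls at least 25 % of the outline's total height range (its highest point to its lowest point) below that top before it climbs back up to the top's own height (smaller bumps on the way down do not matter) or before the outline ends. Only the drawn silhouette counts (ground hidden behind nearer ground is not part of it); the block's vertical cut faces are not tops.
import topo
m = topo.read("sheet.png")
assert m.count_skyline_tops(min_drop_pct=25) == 1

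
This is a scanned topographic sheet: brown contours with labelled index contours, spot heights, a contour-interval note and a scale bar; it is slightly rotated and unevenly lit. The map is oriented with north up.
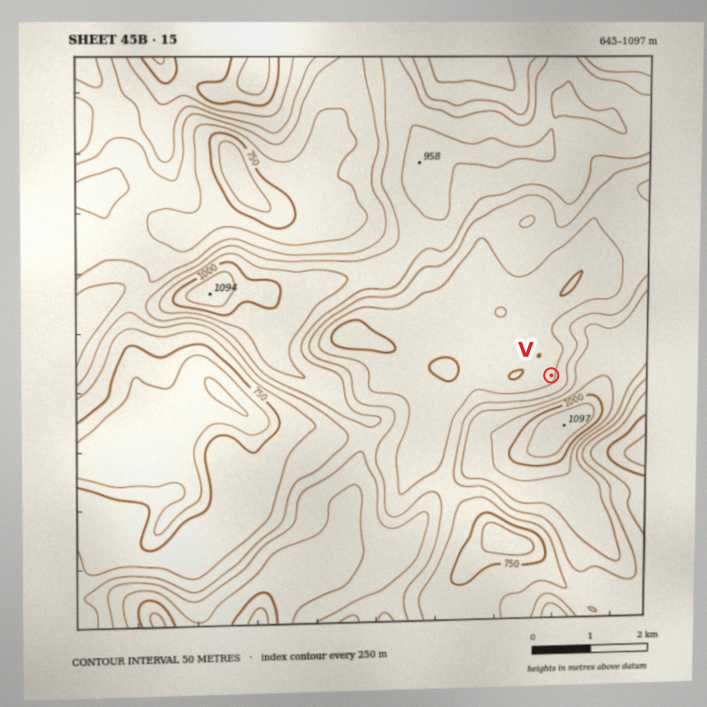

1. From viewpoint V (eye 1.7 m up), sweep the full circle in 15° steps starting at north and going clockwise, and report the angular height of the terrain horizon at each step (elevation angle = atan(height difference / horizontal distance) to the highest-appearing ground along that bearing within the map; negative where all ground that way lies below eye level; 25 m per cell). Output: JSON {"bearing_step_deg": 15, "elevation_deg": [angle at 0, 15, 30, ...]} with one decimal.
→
{"bearing_step_deg": 15, "elevation_deg": [2.4, 2.6, 5.3, 7.0, 11.4, 13.9, 14.2, 14.4, 16.3, 19.5, 21.1, 21.4, 20.2, 16.8, 12.1, 8.4, 5.4, 2.0, 2.2, 2.9, 2.3, 2.2, 2.6, 2.4]}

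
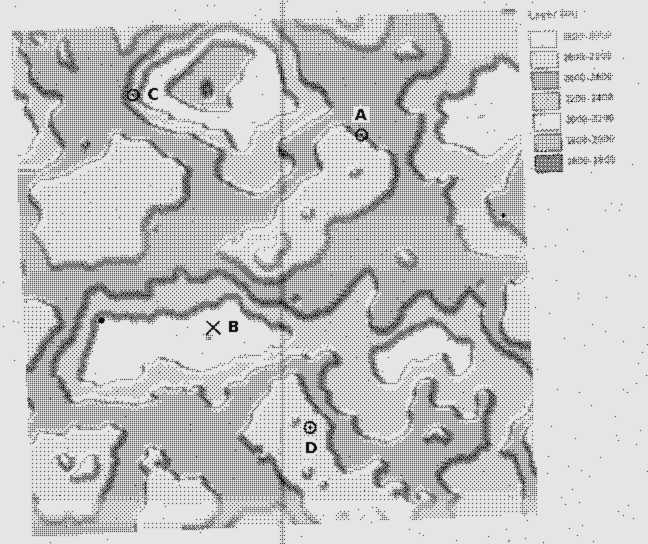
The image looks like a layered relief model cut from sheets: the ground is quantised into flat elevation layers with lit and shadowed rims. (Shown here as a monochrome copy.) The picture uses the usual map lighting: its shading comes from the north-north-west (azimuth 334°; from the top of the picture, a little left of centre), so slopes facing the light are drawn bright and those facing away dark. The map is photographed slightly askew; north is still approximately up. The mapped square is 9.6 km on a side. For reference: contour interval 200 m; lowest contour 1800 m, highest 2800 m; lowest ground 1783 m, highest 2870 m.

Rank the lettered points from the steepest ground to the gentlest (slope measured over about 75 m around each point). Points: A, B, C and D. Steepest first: C A B D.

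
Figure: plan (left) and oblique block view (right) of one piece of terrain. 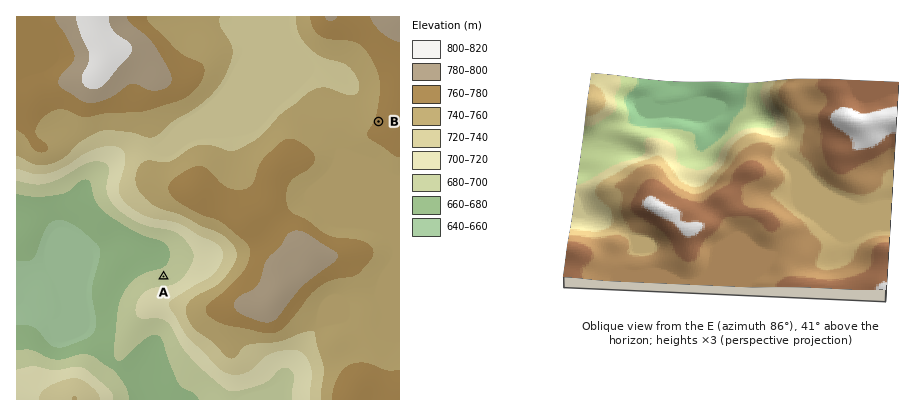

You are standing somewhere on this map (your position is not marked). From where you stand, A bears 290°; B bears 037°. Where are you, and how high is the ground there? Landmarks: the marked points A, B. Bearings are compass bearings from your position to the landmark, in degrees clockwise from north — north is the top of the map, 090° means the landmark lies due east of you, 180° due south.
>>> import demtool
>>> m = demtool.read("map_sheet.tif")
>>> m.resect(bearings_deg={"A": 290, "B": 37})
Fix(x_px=241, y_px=305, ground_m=785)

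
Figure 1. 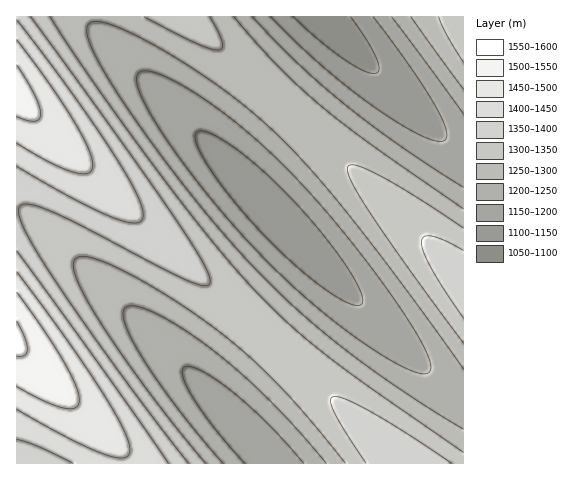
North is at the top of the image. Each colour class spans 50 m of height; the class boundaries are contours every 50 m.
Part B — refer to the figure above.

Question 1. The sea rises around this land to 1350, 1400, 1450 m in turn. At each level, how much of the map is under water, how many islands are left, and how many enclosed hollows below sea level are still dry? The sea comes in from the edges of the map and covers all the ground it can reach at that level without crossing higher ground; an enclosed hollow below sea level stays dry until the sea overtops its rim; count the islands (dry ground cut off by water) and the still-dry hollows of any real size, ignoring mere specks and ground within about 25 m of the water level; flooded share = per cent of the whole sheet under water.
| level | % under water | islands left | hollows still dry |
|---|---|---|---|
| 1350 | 76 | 0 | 0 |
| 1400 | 86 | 0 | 0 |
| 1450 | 92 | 0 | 0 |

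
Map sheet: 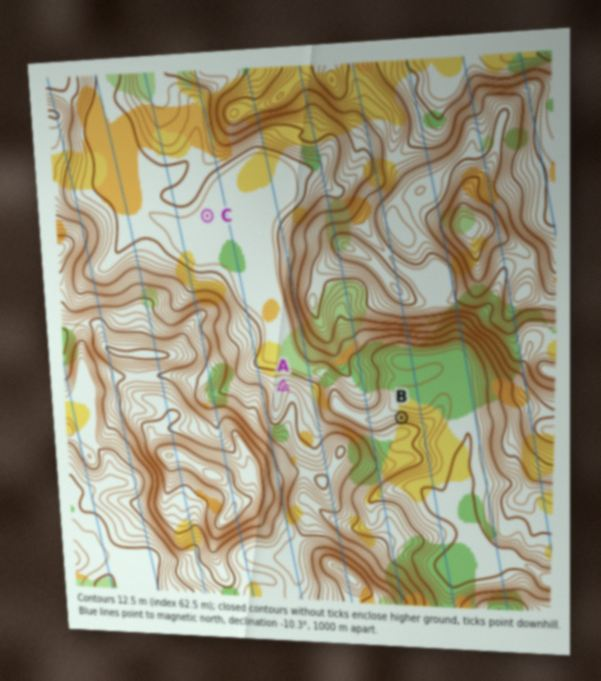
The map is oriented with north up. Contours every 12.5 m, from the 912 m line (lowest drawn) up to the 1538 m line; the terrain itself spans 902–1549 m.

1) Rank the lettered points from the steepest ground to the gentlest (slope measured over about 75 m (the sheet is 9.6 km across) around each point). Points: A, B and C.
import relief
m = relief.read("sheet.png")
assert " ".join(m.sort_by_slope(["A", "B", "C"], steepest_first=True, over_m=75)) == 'B A C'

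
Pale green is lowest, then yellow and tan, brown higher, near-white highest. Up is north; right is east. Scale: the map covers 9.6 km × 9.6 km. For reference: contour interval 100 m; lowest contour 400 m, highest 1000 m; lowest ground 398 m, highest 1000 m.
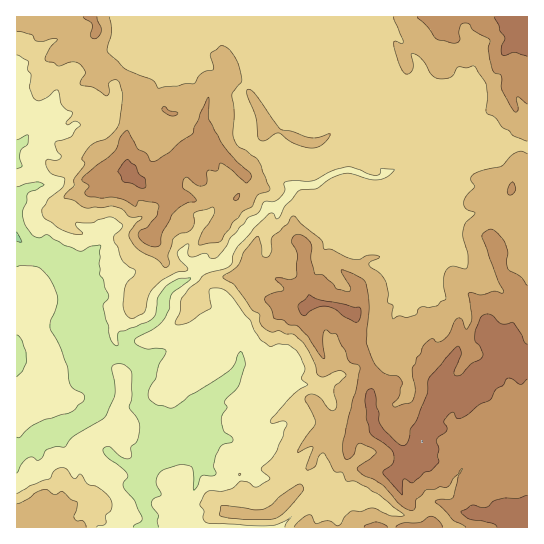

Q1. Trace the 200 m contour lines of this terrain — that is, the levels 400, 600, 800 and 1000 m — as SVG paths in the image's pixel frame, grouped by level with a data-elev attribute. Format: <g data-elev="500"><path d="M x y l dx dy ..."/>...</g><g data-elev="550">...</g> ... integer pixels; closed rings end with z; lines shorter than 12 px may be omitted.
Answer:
<g data-elev="400"><path d="M17 232l5 10-5 0"/></g><g data-elev="600"><path d="M97 527l1-1 5-1 3-2 0-8 5-5 1-8-3-6-7-6-5-3-10-4-6-9-7 5-8-10-7-1-5 3-4 8-20 7-13 7"/><path d="M17 55l12 7-1 8 3 5-1 12 4 11 3 2 4 1 8-5 6-6 3 0 4 15 4 4 7 4-7 10 3 2 6-4 5 4-9 12-16 5 0 4 2 5 4 4 0 3-4 2-8-1-3 2 0 5 4 7 13 4 2 2-2 8-14 11-7 11 1 6 3 4 14 10 17 5 5 0 1-1-7-7 1-4 16 1 5-3 12-3 5 2 8 6-2 4-7 6 0 4 8 22 13 10-1 5-7 7-3 8-1 18 3 5 4 4 4 0 10-5 6-20 11-12 16-9 11-2-1-3-7-6-2-6-1-2 2-4 7-5 3 0-1 9 2 4 4 0 11-4 2 1 3 4 7 0 9-12 4-8 14-15 3-5 12-6 4-9 3-2 8 1 7-5 4-6-1-8 1-1 10-2 18 1 21-11 13-3 28 9 5-2 1-5 14 1-8 7-9 3-8-1-20-6-7 1-13 5-13 10-18 1-14 16-6 12-2 1-3-5-4-1-16 15-17 20-4 7-1 8-2 3-27 9-5 7-9 7-8 10-1 12-5 11 2 3 12-3 21-13 1-3-2-15 1-2 8-1 7 2 8 7 17 23 4 10 7 10 9 6 8-2 11 1 8 6 4 7 4 11-3 10 6 6-14 9-24 27 3 2 12-2 2 4-10 26-6 8-10 10 1 2 7 6 1 2-13 8-3 0-6-5-7-1-11 8-8 2-13 0-5 4-4 10 4 6-1 8 4 4 60 3 8-1 14-6-4 8"/></g><g data-elev="800"><path d="M388 527l-5-3-8-2-9 3-2 2"/><path d="M442 527l-3-6-8-5-10 6-18 1-7 4"/><path d="M527 285l-6-8-13-8-2-8 2-10-5-12-10-9-4 0-5 3-2 5 21 55-9-2-13 4-12-2 3 25-5 11-2-2-3-8-4-1-4 4-5 12-6 6-6 2-4-4-8 6-13 25 3 21-2 9-3 4-15 4-2-1 0-3 7-8 2-13-4-6-9-1-7-3-7-7-5-11-4-12 3-32 0-12-3-14-3-5-12-6-10-3 9 16 1 4-4 2-11-3-3-6-10-8-8-1-4-15 1-10-1-6-6-6-8-3-4 3-2 5 7 13-2 22-6 2-14-1-1 1 8 8 1 3-13 4-6 4 1 4 6 8 2 8 9 2 6 5 9 1 10 11 15 22 2-2-2-20 1-6 2-1 5 4 6 0 9 17 3 10 11 5 0 3-4 21-13 52 0 8 2 8 2 1 5-2 5-11 2-3 16 7 1 4-17 12-1 4 6 5 10 4 8 6 17 18 7 6 5 1 4-1 1-10 10-9 9-1 4-2 8 0 15-19-4 7-5 23-4 2-10-1-4 3 11 9 7 9 13 7"/><path d="M150 246l7 1 3-2 3-14 9-16 6-6 9-6 9-2-5-7-8-7 2-9 2-1 11 9 7-1 2-3 0-11 3-1 7 1 4-8 11 7 14 13 5-5-1-5-13-12-10-11-13-20-6-12 1-21-9 16-8 21-34 26-7 2-5-9-8-4-11-19-6 7-6 14-33 28 0 2 7 5-4 7 4 4 13 1 15 0 8 2 10 6 4-6 15 2 4 2 1 3-3 10-9 10-6 3-3 4 3 7z"/><path d="M235 201l4-3 0-4-4 3-1 2z"/><path d="M508 194l3 1 5-5-3-8-4 4z"/><path d="M169 115l6 1 3-3-8-2-7-5-1 4z"/><path d="M83 17l9 6 0 4-2 8 4 4 4-2 3-6-4-14"/><path d="M417 17l21 23 15 3 5-1 2-3-1-6 1-7 5-3 4 1 4 6 16 9 1 2-2 9 4 19 2 4 7 2 1 14 8 16 4 6 3 1 1-3-2-11 2-1 9 7"/></g>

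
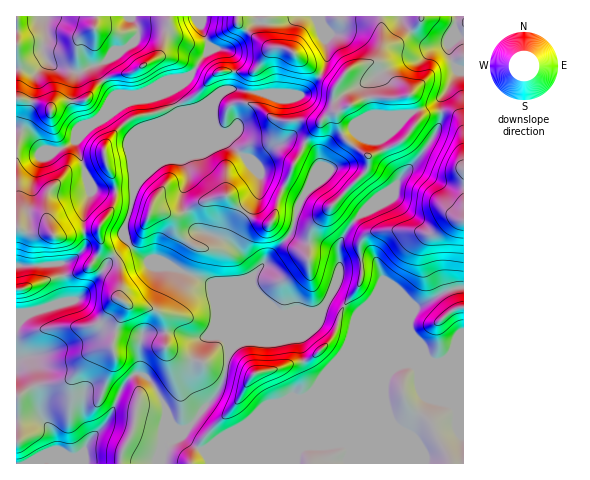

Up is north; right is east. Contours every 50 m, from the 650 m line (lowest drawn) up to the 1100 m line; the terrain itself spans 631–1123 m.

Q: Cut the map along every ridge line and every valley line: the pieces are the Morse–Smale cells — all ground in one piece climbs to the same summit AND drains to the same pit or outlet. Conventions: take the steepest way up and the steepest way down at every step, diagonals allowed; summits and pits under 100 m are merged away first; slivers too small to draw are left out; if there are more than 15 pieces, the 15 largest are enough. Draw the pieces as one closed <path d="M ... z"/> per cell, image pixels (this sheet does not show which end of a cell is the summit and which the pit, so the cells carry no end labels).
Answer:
<path d="M463 16l-7 1-1 14-6 12 0 10 8 20-16 25 0 24-7 15-38 48-21 15-23 23-13 21 0 12-2-3-8-6-25-5-14-7-34 38-16-22-8-7-2-7 5-13 24-29 2-17-3-7-30-30-48 19-13-1 39-40 12-23 6-5 7-2 3-14 0-14-2-6-7-5-15-2-18 26-22 17 8 22-21 51-23 24-2 19-8 20 0 10 9 12 13 11 16 7 13 1 24 9 14 9 12 28 2 27-5-4-14-1-4 1-7 10-5 14-1 20 2 10 5 8 6 8 15-17 6-15 3-22 4-6 7-4 11-3 69-29 10-13 28 16-5 23-7 17-23 24-13 17-59 26-46 29-11-5-10-8-2-6-10-7-4-8-2-10-12-23-8-8-11-1-11 11-14 33-21 23-4 11-6 5-16 7 402-1z"/><path d="M182 79l-60 26-13 10-15 8-17 17-22 11-13-1-11-16-11-5-4 1 0 135 27 1 17-3 3 6 4 28 0 4-3 2-26 7-13 6-9 10 0 43 8 2 5 5 8 20 3 21 10 11 6 16-2 7-25 13 32 0 17-7 6-5 4-11 17-16 18-40 11-11 11 1 8 8 12 23 4 14 10 9 9-1 16-19-12-21-1-18 2-14 6-14 5-5 13-1 9 3 0-20-13-33-14-9-24-9-13-1-16-7-13-11-9-12 0-10 8-20 2-19 26-29 18-46-8-22z"/><path d="M400 16l-79 0 4 12 3 25-2 10-4 11-17 19-8 2-10-2-32 0-16-3-12 0-9 6-12 23-39 40 13 1 48-19 20 19 8 2 15-14 17-8 7 0 12 4 9 8 3 15-8 20-13 17-4 21-5 10 15 7 25 5 8 6 2-9 13-21 23-23 21-15 38-48 7-15 0-24 16-25-8-20-1-10-6 2-15 0-4-2-19-18z"/><path d="M202 16l-70 0 6 13-2 10-7 7-27 18-11 2-10 6-25-5-9-8-12 12-18-3-1 61 15 5 11 16 13 1 22-11 17-17 15-8 13-10 68-29 20-28-10-22z"/><path d="M332 298l-4 2-9 11-7 4-62 25-11 3-7 4-4 6-3 22-6 15-27 34-6 5-7 1 4 7 13 11 8 2 46-29 59-26 13-17 23-24 12-35-2-7z"/><path d="M320 16l-117 0-3 10 10 22 15 2 8 7 1 18-3 15 24 3 32 0 14 2 17-17 8-15 2-10-3-25z"/><path d="M295 140l-7 0-17 8-15 14-9-2 13 14 0 18-2 5-23 27-4 8-1 9 22 24 4 8 33-37 9-32 13-17 8-20-3-15-9-8z"/><path d="M131 16l-114 0-1 52 19 3 12-12 9 8 18 5 7 0 10-6 11-2 27-18 7-7 2-10z"/><path d="M21 370l-5 0 0 93 12 1 26-13 2-7-6-16-10-11-6-32-5-9z"/><path d="M60 263l-44 3 1 59 8-9 9-5 33-10-4-32z"/><path d="M455 16l-53 0-1 3 9 13 13 11 4 2 15 0 7-3 6-13z"/>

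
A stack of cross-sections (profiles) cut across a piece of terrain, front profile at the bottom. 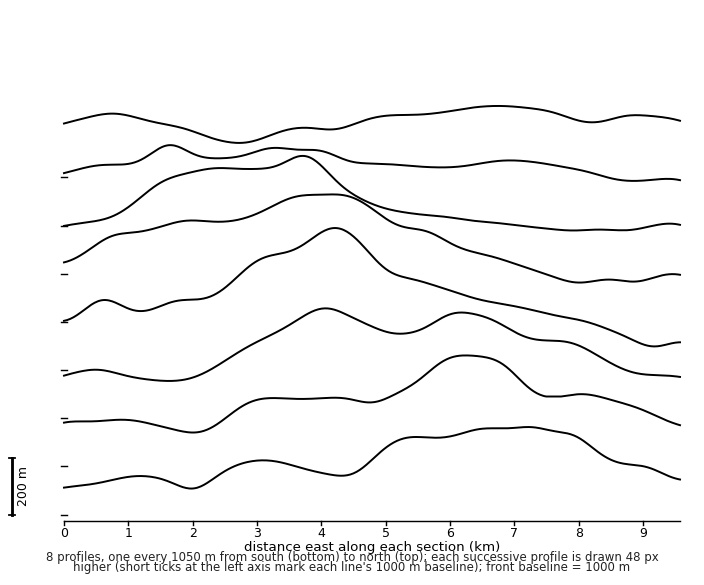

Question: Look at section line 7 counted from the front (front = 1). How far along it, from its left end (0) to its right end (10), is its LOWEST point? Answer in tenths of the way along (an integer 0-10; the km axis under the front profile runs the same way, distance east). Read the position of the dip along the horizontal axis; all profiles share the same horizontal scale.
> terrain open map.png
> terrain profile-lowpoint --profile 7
9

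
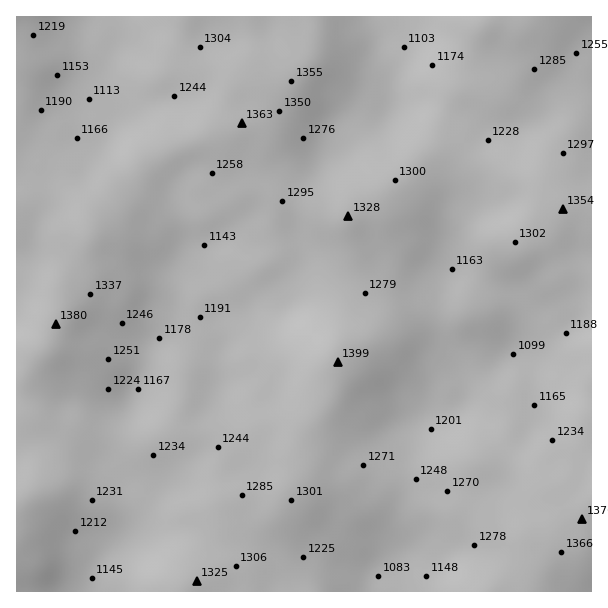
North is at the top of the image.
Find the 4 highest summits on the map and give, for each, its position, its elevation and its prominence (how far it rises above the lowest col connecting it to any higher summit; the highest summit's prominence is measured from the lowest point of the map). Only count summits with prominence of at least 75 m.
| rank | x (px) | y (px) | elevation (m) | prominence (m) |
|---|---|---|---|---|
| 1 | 338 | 362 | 1399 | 316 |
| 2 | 56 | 324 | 1380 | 158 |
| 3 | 242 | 123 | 1363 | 88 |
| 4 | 563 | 209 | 1354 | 109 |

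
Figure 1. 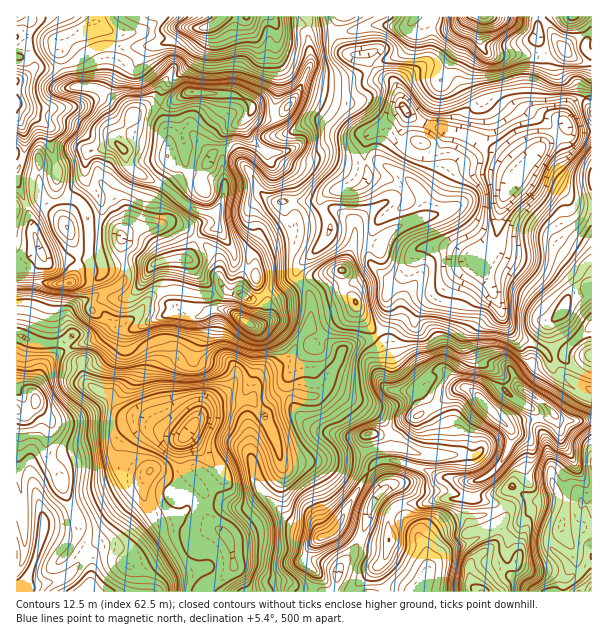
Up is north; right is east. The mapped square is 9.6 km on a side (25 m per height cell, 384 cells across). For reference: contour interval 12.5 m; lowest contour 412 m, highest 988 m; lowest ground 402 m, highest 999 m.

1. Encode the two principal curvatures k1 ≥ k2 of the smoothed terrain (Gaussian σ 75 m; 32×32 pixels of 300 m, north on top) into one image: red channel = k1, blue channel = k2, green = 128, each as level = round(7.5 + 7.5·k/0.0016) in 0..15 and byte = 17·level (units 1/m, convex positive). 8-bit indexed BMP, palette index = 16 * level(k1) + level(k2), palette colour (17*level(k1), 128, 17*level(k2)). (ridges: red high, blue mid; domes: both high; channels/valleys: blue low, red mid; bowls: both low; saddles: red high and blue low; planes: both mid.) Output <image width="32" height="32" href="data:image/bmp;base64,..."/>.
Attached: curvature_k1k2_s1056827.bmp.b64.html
<image width="32" height="32" href="data:image/bmp;base64,Qk02CAAAAAAAADYEAAAoAAAAIAAAACAAAAABAAgAAAAAAAAEAAATCwAAEwsAAAABAAAAAAAAAIAAABGAAAAigAAAM4AAAESAAABVgAAAZoAAAHeAAACIgAAAmYAAAKqAAAC7gAAAzIAAAN2AAADugAAA/4AAAACAEQARgBEAIoARADOAEQBEgBEAVYARAGaAEQB3gBEAiIARAJmAEQCqgBEAu4ARAMyAEQDdgBEA7oARAP+AEQAAgCIAEYAiACKAIgAzgCIARIAiAFWAIgBmgCIAd4AiAIiAIgCZgCIAqoAiALuAIgDMgCIA3YAiAO6AIgD/gCIAAIAzABGAMwAigDMAM4AzAESAMwBVgDMAZoAzAHeAMwCIgDMAmYAzAKqAMwC7gDMAzIAzAN2AMwDugDMA/4AzAACARAARgEQAIoBEADOARABEgEQAVYBEAGaARAB3gEQAiIBEAJmARACqgEQAu4BEAMyARADdgEQA7oBEAP+ARAAAgFUAEYBVACKAVQAzgFUARIBVAFWAVQBmgFUAd4BVAIiAVQCZgFUAqoBVALuAVQDMgFUA3YBVAO6AVQD/gFUAAIBmABGAZgAigGYAM4BmAESAZgBVgGYAZoBmAHeAZgCIgGYAmYBmAKqAZgC7gGYAzIBmAN2AZgDugGYA/4BmAACAdwARgHcAIoB3ADOAdwBEgHcAVYB3AGaAdwB3gHcAiIB3AJmAdwCqgHcAu4B3AMyAdwDdgHcA7oB3AP+AdwAAgIgAEYCIACKAiAAzgIgARICIAFWAiABmgIgAd4CIAIiAiACZgIgAqoCIALuAiADMgIgA3YCIAO6AiAD/gIgAAICZABGAmQAigJkAM4CZAESAmQBVgJkAZoCZAHeAmQCIgJkAmYCZAKqAmQC7gJkAzICZAN2AmQDugJkA/4CZAACAqgARgKoAIoCqADOAqgBEgKoAVYCqAGaAqgB3gKoAiICqAJmAqgCqgKoAu4CqAMyAqgDdgKoA7oCqAP+AqgAAgLsAEYC7ACKAuwAzgLsARIC7AFWAuwBmgLsAd4C7AIiAuwCZgLsAqoC7ALuAuwDMgLsA3YC7AO6AuwD/gLsAAIDMABGAzAAigMwAM4DMAESAzABVgMwAZoDMAHeAzACIgMwAmYDMAKqAzAC7gMwAzIDMAN2AzADugMwA/4DMAACA3QARgN0AIoDdADOA3QBEgN0AVYDdAGaA3QB3gN0AiIDdAJmA3QCqgN0Au4DdAMyA3QDdgN0A7oDdAP+A3QAAgO4AEYDuACKA7gAzgO4ARIDuAFWA7gBmgO4Ad4DuAIiA7gCZgO4AqoDuALuA7gDMgO4A3YDuAO6A7gD/gO4AAID/ABGA/wAigP8AM4D/AESA/wBVgP8AZoD/AHeA/wCIgP8AmYD/AKqA/wC7gP8AzID/AN2A/wDugP8A/4D/AISVhJaohnaXyJOGg5S3lYPFo6ampYaFgtbnhsSks7ejtKaohKZ1hreWhIeHY5W26Odjc7jYhnVztOeGp+mjhafXg6eXl5eoqIR2h4d0hoaV9qaRhdiXhXSi1LeW1mGXl8hzhriXl5iEhoeHdXSFloXY+MaA15VkdbanlpbWcZiHt3OWt4eGhYaGh4alt4XWpbem93DXxsWUpZSVqKakloamhMiWhnaEl3aHhoWT6KWWl3X3woCUpca2xpJ0xqOVhoaWuJiWc4aoloeXc6XndHSFdYX2cpLU6Ob294HmYJTVdqeWmKeDl6impqWD17hzhnVkhbXl5ZJxgmHD9cVw5bWGlpeWlYSGhYRSlbe4p3KXp7bX+aSDpYeHdFH3t6D4c6iWubmWdHaGl3RjhreUhLinl4Sko9jJhnSU9/i0xvj4ttmml6SUhXWFhWOVpoSWpnWGdnOTo7a2hPj2kML4lXC4x2NhcXSmloSUk6OWdaiGh3WGpPnWt5X4+aLU9YKBlXXHlYOluJaWx9nZlHKClJeHhIXHlXTI6bWCo/mRdIWUhYS1tKWnppWGhrVwlMSxg6mFYqWGlIS1hKbYsqGThLd0hoVipajHtHKUlJL3/NeihKaXtaaWdLeFg4OQtriWgoeHhLXIloS2+Of38/fD56WDh7jXg6eVhYWXg3LJqMmGg6O0wpOlxoOVhJOScLK3pHOH17dhpoZ2h5dypqenuKf19Pbmt5WT53SmtoOl6oVytsjXpYOFmIZ2hoWVloaXp4ZjpJWnlaTp58mmlMbIloOCptaCuHWGl3Z2dnZlpoaXhXLHpqZkdZaGlqPnxaaWloVztpW4hXSEdoaFhpa4hodzlNmWpnV1g3Nztvdhp5WXl4S4lobHx7iXppOWl6iHhqK3loSnloaHpffE9mGUYpWEtaemp3WXp8m5goSHl6Z1pbeDtpaElcbXhWP4tJClpoVydHSWlriGhreEc3WXlpakx2LXdIXnpnWWhPZgo9mVqKaWhbe3hoaXlnZ1g5eluLLXs9q2x6iGdaiFw5H12PiUqIWWl3SWlpiWlnd0goOVgqVzpqe4poZ1hoa32JOAobWVY3OWlqeDg4SXd4alc3J1lZSDpqbJppV0hoa32OXVc5e3pqRjopWVl5iHl4VitYa2xbO0tcjm5fj29/fowviThpe5pnCouZeEhHWGlYSig6XV5seVU4TEwoOktYRjxNWVl5WDg6e5laWVdGWnp4S2hKVzhYaGg+ildYa2dHSF+IRzlMamhISFpfnW1rbI1oW4qJeFhoaEs5Z0dZWVdJbmk5WEY7a3lJbFsnGDldmUpoaXp6inl6eyYHCUhZaDt9aUxtfWyKai5rjZ16HFhLU="/>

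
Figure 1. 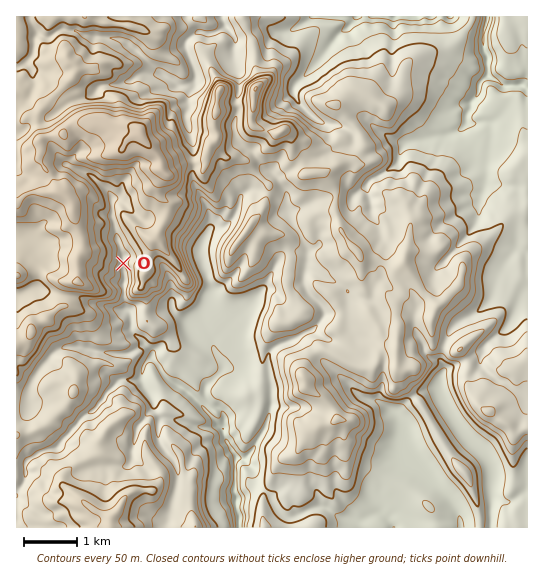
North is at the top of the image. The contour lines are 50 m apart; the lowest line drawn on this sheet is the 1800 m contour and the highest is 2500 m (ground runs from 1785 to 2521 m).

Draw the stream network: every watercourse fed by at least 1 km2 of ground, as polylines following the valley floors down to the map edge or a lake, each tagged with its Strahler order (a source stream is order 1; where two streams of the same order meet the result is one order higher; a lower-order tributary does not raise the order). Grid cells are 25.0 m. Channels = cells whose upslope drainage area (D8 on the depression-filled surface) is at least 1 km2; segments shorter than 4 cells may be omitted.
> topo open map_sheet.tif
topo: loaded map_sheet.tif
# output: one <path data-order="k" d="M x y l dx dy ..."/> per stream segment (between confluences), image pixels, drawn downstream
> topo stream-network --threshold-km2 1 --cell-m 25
<path data-order="1" d="M322 507l5 2 4 4 7 4 15 1 4 3 5 0 12-7 7-1 2 1 10 9 0 3 1 1"/><path data-order="1" d="M177 483l1-2 0-11-1-1 0-3-3-5-11-12-5-11 0-15 1-2 3-3 9 0 6 3 4 0 9 4 3 0 1 1 5 0 2 1 10 0 2-1 6 0"/><path data-order="1" d="M130 463l1-1 0-11 3-5 0-5 3-7 0-5 1-2 0-2 1 0 6-6 1-4 7-6 0-10-4-8-6-6 0-3-1-1 0-6"/><path data-order="3" d="M235 463l0 22-1 1 0 5 1 2 0 13 2 1 0 4 2 4 0 12"/><path data-order="1" d="M58 445l12-12 0-2 16-17 7-3 5-5 0-1 5-6 2-4 16-16 18 0 3-4"/><path data-order="3" d="M219 426l6 9 0 3 2 5 3 3 0 4 4 5 0 7 1 1"/><path data-order="3" d="M203 407l16 19"/><path data-order="1" d="M363 398l16 4 8 7 6 2 5 6 1 2 0 28 52 52 7 12 1 8 2 2 0 6"/><path data-order="2" d="M142 375l0-5 3-7 4-4 4 0"/><path data-order="1" d="M39 370l18-20 6-3 19 0 1 2 6 0 6 2 7 0 1 2 8 0 2 1 14 0 8-4 4-4 3-1 4 0"/><path data-order="3" d="M153 359l6 7 3 7 11 10 6 3 8 7 2 0 14 14"/><path data-order="1" d="M426 354l4 4 5 0 3 1 5 6 0 6-2 6 0 17 1 1 0 4 7 14 2 2 2 4 5 8 29 30 3 5 1 8 2 1 0 11-2 1 0 28-1 2 0 14"/><path data-order="2" d="M214 349l3 6 4 6 0 12-15 13-1 3 0 8 1 1 0 4-3 3 0 2"/><path data-order="2" d="M146 345l7 6 0 8"/><path data-order="1" d="M502 331l9-10 12-27 4-4"/><path data-order="1" d="M191 327l4 7 4 4 2 0 12 9"/><path data-order="1" d="M249 305l-35 34 0 10"/><path data-order="1" d="M494 294l0-4 3-5 0-4 6-12 0-3 6-8 6-7 0-2 6 0 6 4"/><path data-order="1" d="M349 293l-8-8-3-2-5-2-3 0-17-10-7 0"/><path data-order="2" d="M306 271l-3 6 0 6 6 11 12 11 2 5 0 8-10 12-3 0-8 4-7 5-6 2-4 2-3 0-12 8-1 3 0 20 1 1 0 8 1 2 0 21-1 1-1 11-2 1-2 10-8 12-4 9-8 8-6 0-4 5"/><path data-order="1" d="M26 239l-9 0"/><path data-order="1" d="M475 225l3-7 0-13 3-6 0-4 2-4 0-2 3-6 0-22 1-2 0-6 2-2 0-6 1-2 0-18-4-3-17 1-3-2"/><path data-order="1" d="M231 221l-6 6-12 0-8 10-3 9-1 1 0 10 1 1 0 4 1 1 2 7 2 4 0 4 3 7 0 9-3 5 0 4-5 11 0 8 4 8 7 8 0 9"/><path data-order="1" d="M371 207l0-6-4-8 0-10 6-5 9-4 8-5 8-8 1-3 0-4 4-8 4-4 4 0 2-1 8 0 1-2 4 0 7-2 13-2 1-1 7-1 7-4 5-6 0-2"/><path data-order="1" d="M271 171l6 6 4 8 5 6 0 28 15 15 1 5 4 7 0 3 1 1 0 13-1 2 0 6"/><path data-order="1" d="M69 166l5 3 3 0 4 2 2 0 11 7 16 15 0 2 3 3 0 21 1 2 1 10 2 2 0 6 4 7 1 12 1 1 0 31 2 1-2 2 0 13 8 11 0 13 6 7 1 0 8 8"/><path data-order="1" d="M319 121l-5-3-16-16-4-8 0-7 1-2 26-26 0-1 5-5 11-16 8-8 1 0 9-10 2-2"/><path data-order="2" d="M466 121l0-6 4-5 0-7 7-6 1-3 0-4 1-1 0-6 7-6 0-3 1-1 0-18-2-2 0-3-2-1 0-18 3-5 1-9"/><path data-order="1" d="M189 103l0-9 5-7 0-9"/><path data-order="1" d="M98 89l5-4 15 0 1-2 10-1 10-8 22 0"/><path data-order="2" d="M194 78l1-8-4-7-2-9-3-4 0-8 9-9 18 1 12-8 0-3"/><path data-order="2" d="M161 74l8 4 8 7 4 0 1 1 3 0 1-1 7 0 0-6 1-1"/><path data-order="1" d="M34 51l0-12 3-2 8 0 2 1 12-8 15 0 11 5 20 2 1 1 9 0 2 1 4 0 2 2 8 5 30 28"/><path data-order="1" d="M233 34l-7-7 0-2-1-2"/><path data-order="2" d="M225 23l-3-6"/>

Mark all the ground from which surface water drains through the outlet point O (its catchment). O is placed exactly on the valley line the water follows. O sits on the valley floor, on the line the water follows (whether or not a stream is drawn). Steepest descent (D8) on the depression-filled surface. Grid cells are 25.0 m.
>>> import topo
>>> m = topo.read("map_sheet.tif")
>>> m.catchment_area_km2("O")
4.465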